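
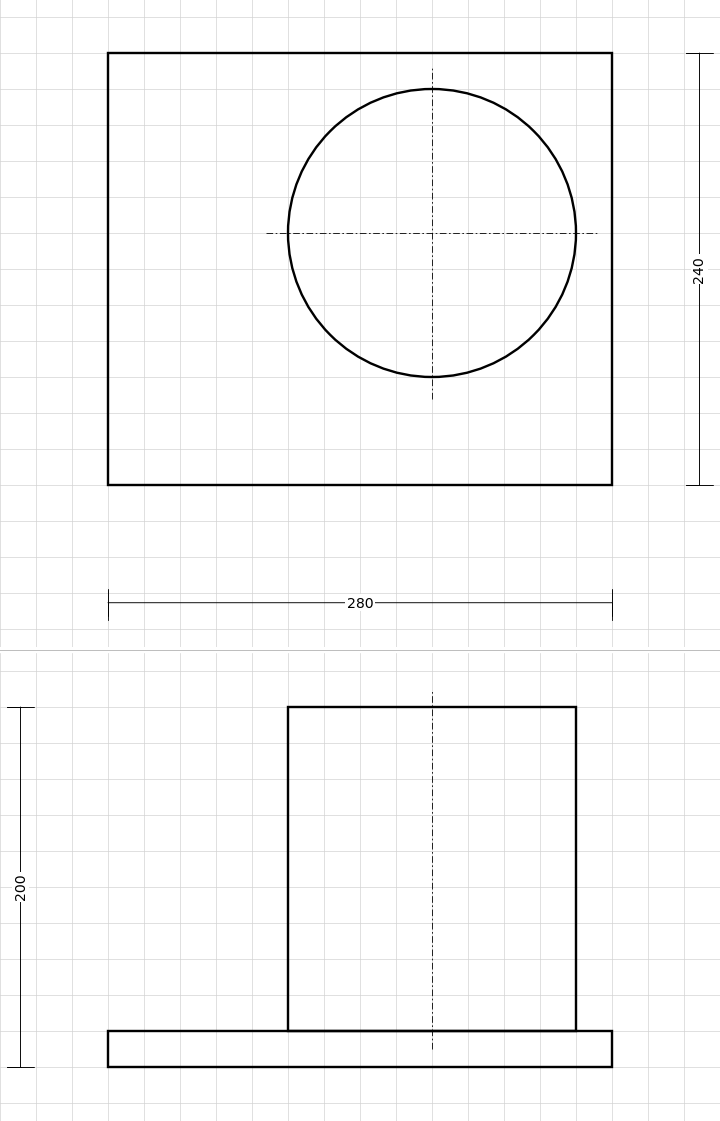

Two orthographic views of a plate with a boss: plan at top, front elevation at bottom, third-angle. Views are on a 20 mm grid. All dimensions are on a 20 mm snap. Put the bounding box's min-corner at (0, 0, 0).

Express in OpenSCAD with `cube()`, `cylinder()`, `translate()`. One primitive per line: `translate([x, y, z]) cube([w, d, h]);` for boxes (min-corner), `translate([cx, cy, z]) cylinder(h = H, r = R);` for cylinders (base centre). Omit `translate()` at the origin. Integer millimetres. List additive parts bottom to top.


cube([280, 240, 20]);
translate([180, 140, 20]) cylinder(h = 180, r = 80);


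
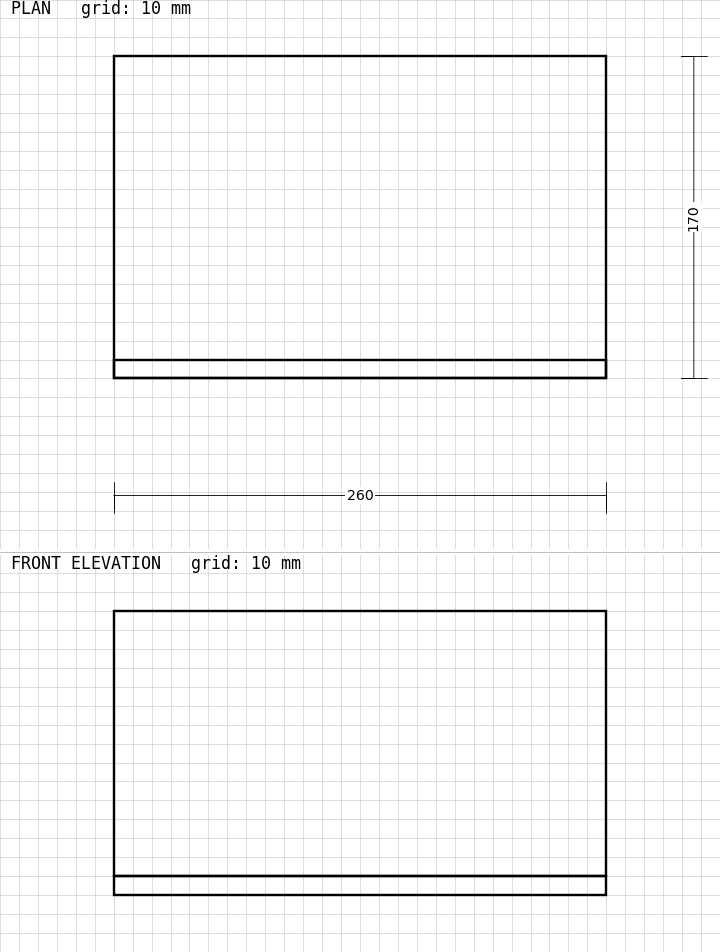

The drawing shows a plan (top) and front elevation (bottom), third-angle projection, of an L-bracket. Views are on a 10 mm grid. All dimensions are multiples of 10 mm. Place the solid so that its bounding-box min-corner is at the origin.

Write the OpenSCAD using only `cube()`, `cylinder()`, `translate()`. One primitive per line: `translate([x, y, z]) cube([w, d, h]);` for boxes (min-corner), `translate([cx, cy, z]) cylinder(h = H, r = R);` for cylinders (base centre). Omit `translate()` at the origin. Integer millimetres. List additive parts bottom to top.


cube([260, 170, 10]);
translate([0, 0, 10]) cube([260, 10, 140]);


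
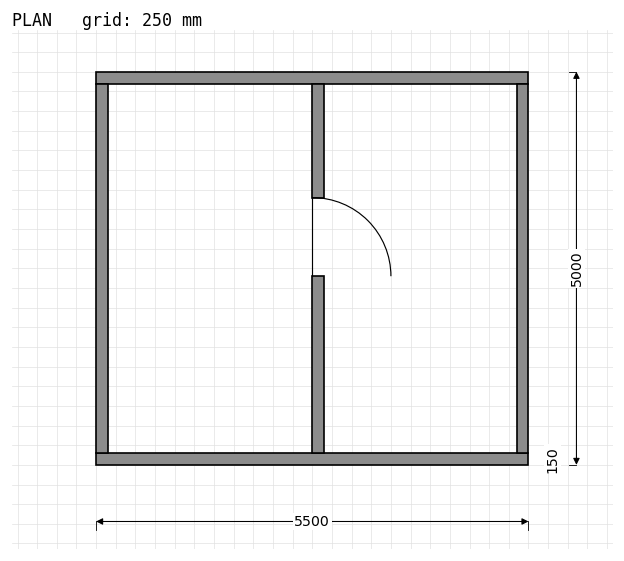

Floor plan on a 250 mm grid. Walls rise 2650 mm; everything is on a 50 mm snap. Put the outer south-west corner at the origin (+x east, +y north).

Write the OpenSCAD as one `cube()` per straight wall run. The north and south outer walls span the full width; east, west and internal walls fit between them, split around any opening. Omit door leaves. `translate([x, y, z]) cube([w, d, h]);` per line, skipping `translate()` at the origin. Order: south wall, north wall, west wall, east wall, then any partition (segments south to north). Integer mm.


cube([5500, 150, 2650]);
translate([0, 4850, 0]) cube([5500, 150, 2650]);
translate([0, 150, 0]) cube([150, 4700, 2650]);
translate([5350, 150, 0]) cube([150, 4700, 2650]);
translate([2750, 150, 0]) cube([150, 2250, 2650]);
translate([2750, 3400, 0]) cube([150, 1450, 2650]);


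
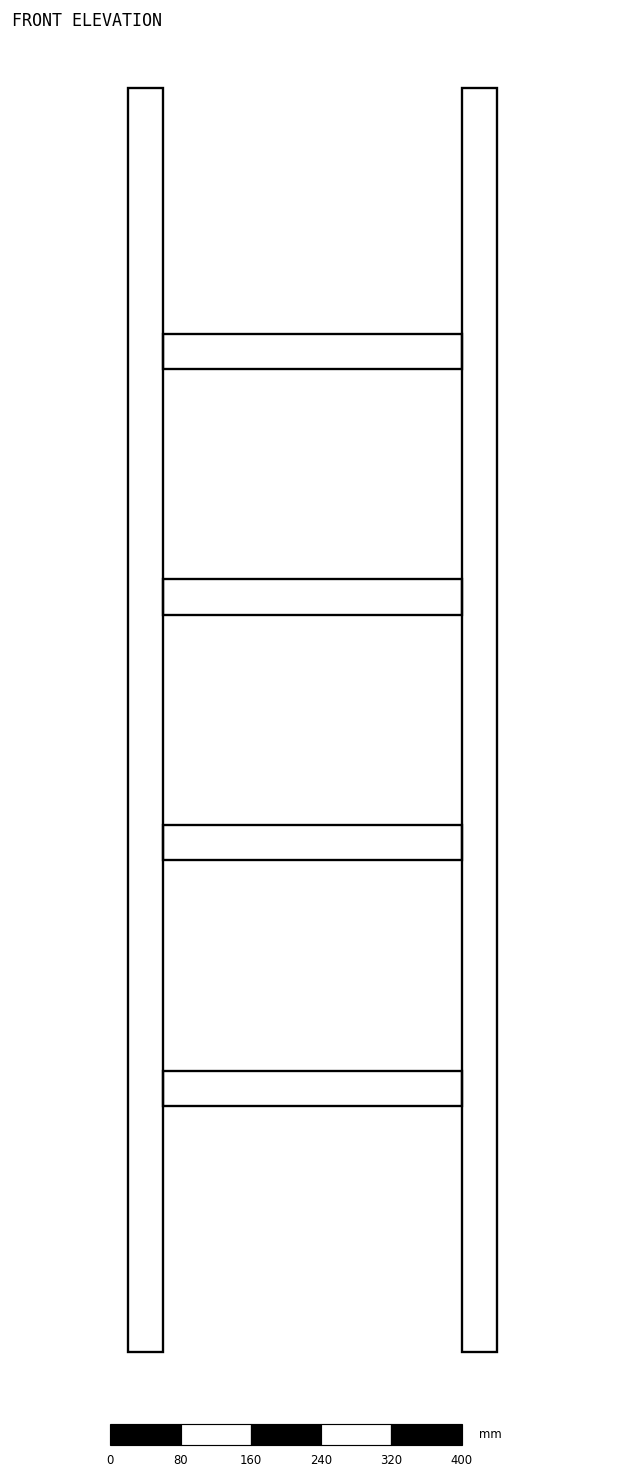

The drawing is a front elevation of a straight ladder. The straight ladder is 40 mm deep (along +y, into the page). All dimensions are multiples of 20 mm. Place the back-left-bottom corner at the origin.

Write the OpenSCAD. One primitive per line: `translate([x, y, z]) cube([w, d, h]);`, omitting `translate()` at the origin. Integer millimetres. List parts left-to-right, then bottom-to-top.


cube([40, 40, 1440]);
translate([40, 0, 280]) cube([340, 40, 40]);
translate([40, 0, 560]) cube([340, 40, 40]);
translate([40, 0, 840]) cube([340, 40, 40]);
translate([40, 0, 1120]) cube([340, 40, 40]);
translate([380, 0, 0]) cube([40, 40, 1440]);


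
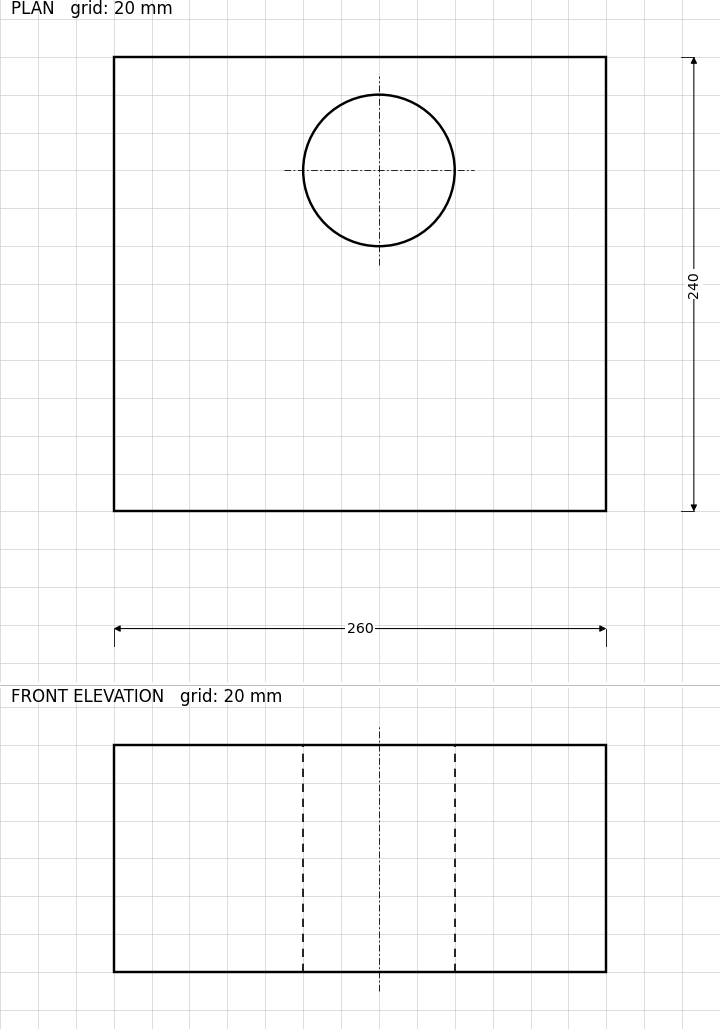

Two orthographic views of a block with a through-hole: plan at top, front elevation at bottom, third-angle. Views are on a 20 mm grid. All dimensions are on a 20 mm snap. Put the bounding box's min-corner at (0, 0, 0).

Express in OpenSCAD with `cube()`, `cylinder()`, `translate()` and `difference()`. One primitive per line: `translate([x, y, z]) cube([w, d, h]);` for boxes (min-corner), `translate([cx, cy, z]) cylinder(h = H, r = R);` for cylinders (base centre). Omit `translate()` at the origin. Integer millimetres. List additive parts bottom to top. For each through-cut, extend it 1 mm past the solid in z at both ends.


difference() {
  cube([260, 240, 120]);
  translate([140, 180, -1]) cylinder(h = 122, r = 40);
}


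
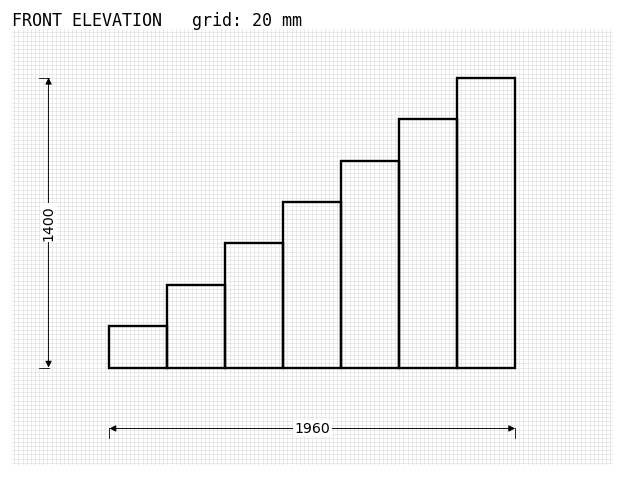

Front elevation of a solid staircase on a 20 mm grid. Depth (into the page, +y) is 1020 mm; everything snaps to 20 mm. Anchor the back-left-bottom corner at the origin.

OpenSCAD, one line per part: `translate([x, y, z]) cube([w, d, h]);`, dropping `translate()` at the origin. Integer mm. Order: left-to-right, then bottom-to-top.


cube([280, 1020, 200]);
translate([280, 0, 0]) cube([280, 1020, 400]);
translate([560, 0, 0]) cube([280, 1020, 600]);
translate([840, 0, 0]) cube([280, 1020, 800]);
translate([1120, 0, 0]) cube([280, 1020, 1000]);
translate([1400, 0, 0]) cube([280, 1020, 1200]);
translate([1680, 0, 0]) cube([280, 1020, 1400]);


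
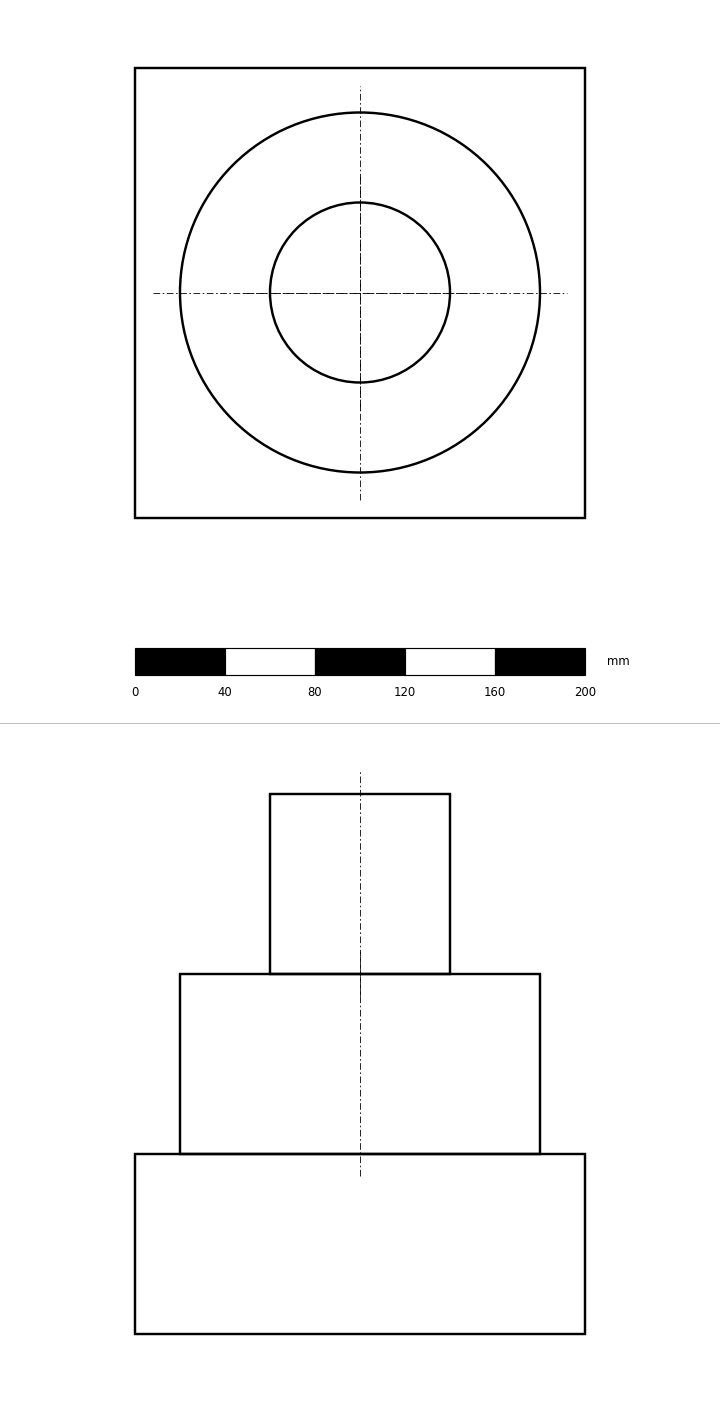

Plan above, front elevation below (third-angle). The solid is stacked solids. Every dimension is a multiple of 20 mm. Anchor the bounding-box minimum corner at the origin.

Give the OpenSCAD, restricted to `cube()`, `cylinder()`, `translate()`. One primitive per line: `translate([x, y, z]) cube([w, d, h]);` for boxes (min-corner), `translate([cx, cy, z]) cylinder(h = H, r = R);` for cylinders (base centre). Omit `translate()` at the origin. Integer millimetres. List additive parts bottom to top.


cube([200, 200, 80]);
translate([100, 100, 80]) cylinder(h = 80, r = 80);
translate([100, 100, 160]) cylinder(h = 80, r = 40);


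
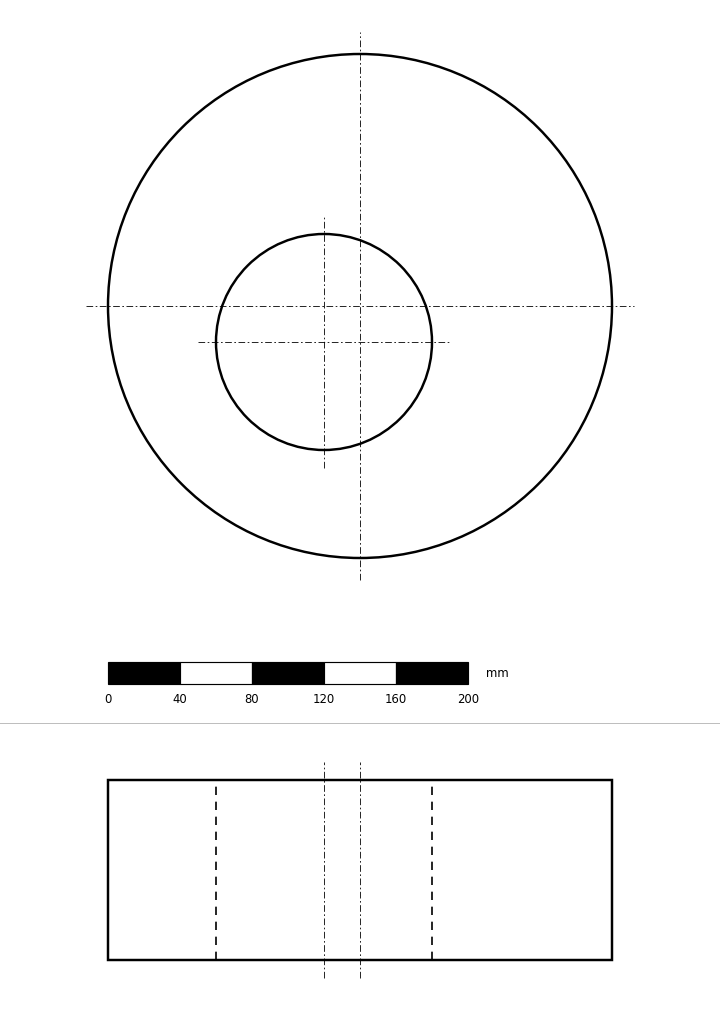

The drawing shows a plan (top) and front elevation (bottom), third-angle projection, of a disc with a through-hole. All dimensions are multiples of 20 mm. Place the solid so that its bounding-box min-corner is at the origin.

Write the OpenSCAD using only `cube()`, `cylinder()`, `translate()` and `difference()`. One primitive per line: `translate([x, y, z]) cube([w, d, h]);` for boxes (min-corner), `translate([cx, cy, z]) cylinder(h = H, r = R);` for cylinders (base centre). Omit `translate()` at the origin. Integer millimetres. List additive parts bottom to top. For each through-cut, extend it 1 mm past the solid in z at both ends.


difference() {
  translate([140, 140, 0]) cylinder(h = 100, r = 140);
  translate([120, 120, -1]) cylinder(h = 102, r = 60);
}


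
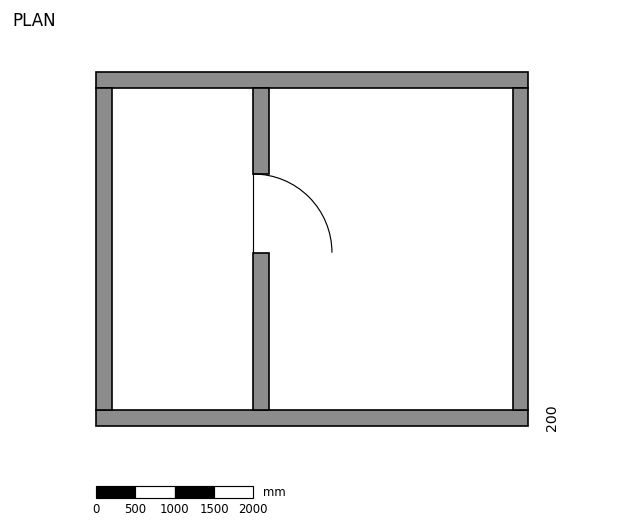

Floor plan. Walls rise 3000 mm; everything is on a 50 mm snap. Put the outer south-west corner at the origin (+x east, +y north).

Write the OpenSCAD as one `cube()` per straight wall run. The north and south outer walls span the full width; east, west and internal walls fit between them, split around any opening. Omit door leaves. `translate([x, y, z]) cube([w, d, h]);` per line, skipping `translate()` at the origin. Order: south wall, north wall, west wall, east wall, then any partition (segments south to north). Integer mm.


cube([5500, 200, 3000]);
translate([0, 4300, 0]) cube([5500, 200, 3000]);
translate([0, 200, 0]) cube([200, 4100, 3000]);
translate([5300, 200, 0]) cube([200, 4100, 3000]);
translate([2000, 200, 0]) cube([200, 2000, 3000]);
translate([2000, 3200, 0]) cube([200, 1100, 3000]);


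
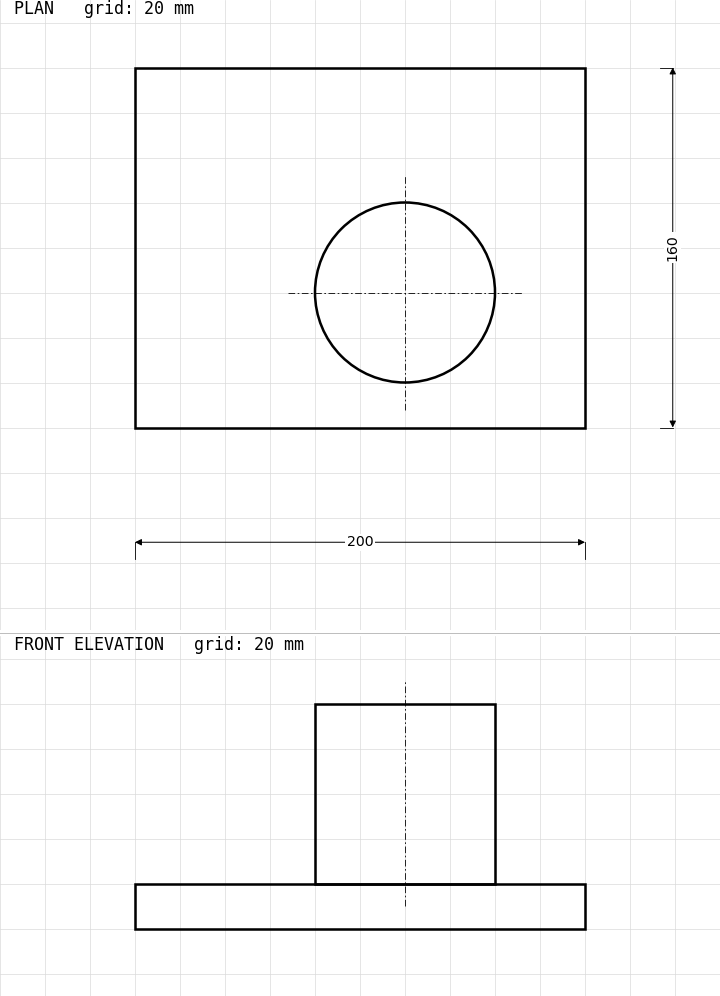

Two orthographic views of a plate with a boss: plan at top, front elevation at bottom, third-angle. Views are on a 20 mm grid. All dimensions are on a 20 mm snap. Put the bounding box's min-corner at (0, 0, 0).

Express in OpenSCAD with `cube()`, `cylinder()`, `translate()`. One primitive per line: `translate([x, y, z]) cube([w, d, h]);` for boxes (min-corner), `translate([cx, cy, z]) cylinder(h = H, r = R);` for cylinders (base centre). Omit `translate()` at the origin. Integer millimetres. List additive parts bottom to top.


cube([200, 160, 20]);
translate([120, 60, 20]) cylinder(h = 80, r = 40);


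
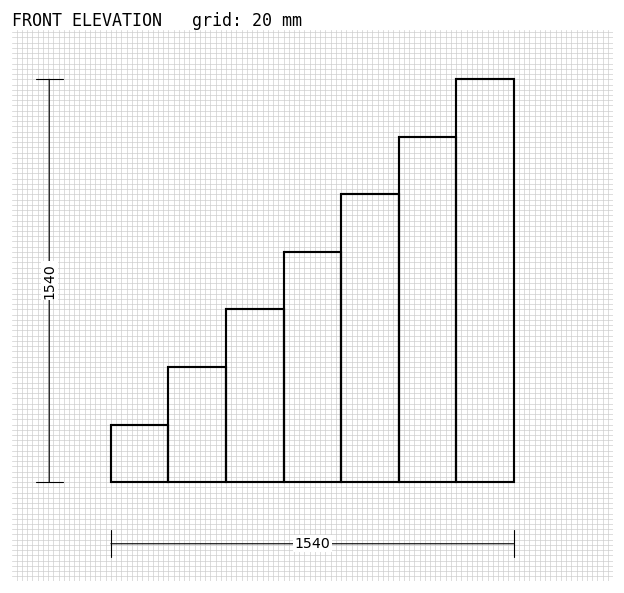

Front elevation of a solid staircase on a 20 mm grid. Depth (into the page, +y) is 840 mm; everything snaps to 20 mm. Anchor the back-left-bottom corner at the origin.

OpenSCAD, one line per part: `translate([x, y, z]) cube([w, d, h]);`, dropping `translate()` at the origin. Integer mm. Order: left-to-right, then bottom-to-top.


cube([220, 840, 220]);
translate([220, 0, 0]) cube([220, 840, 440]);
translate([440, 0, 0]) cube([220, 840, 660]);
translate([660, 0, 0]) cube([220, 840, 880]);
translate([880, 0, 0]) cube([220, 840, 1100]);
translate([1100, 0, 0]) cube([220, 840, 1320]);
translate([1320, 0, 0]) cube([220, 840, 1540]);


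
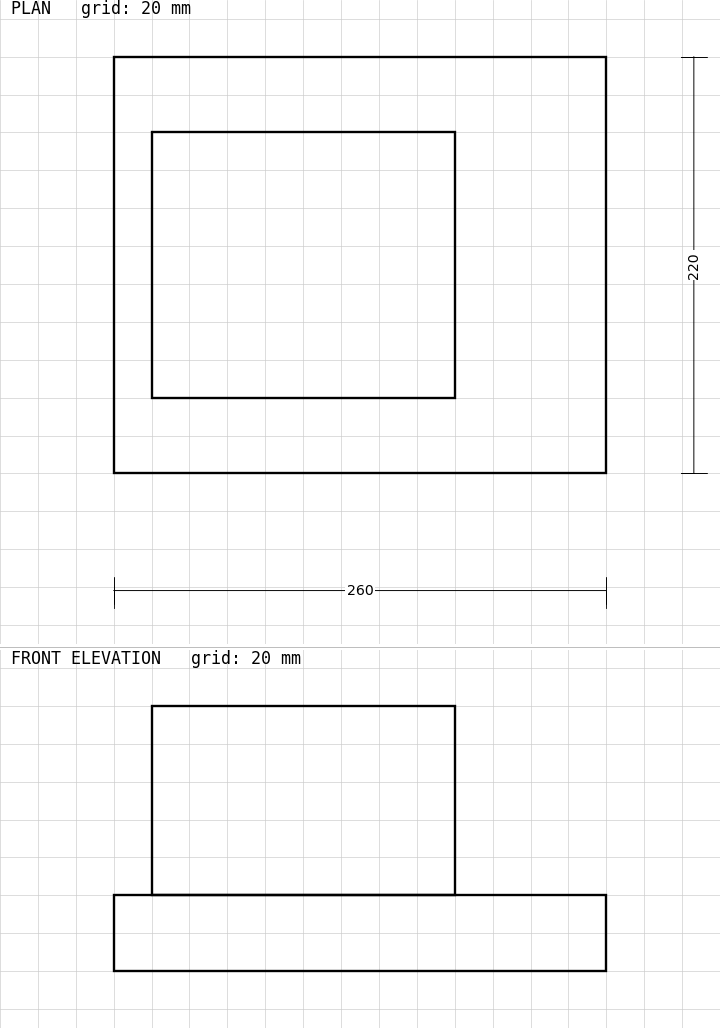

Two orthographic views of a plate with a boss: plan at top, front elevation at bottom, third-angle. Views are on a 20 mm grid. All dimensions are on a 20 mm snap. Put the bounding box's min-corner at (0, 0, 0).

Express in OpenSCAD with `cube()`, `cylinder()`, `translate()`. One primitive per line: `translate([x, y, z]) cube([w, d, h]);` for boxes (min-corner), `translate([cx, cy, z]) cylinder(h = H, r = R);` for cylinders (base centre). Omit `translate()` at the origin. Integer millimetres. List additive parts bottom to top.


cube([260, 220, 40]);
translate([20, 40, 40]) cube([160, 140, 100]);


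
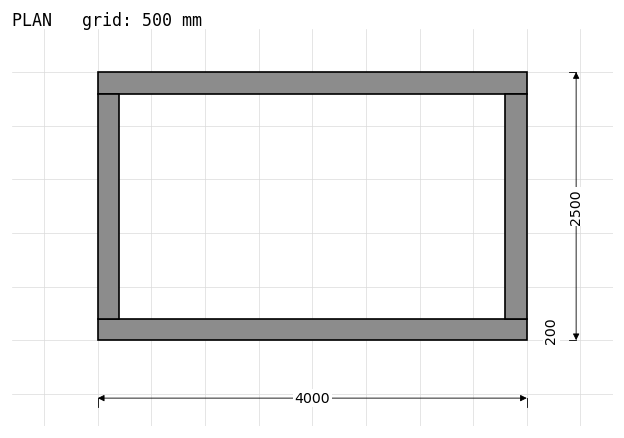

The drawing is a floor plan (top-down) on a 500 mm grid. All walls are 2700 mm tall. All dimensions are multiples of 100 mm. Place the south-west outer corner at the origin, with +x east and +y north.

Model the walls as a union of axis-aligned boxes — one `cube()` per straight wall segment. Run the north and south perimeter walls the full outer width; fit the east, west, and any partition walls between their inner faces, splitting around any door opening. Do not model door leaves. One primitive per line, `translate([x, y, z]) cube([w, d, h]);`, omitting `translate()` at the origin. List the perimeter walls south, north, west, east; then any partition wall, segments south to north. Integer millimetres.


cube([4000, 200, 2700]);
translate([0, 2300, 0]) cube([4000, 200, 2700]);
translate([0, 200, 0]) cube([200, 2100, 2700]);
translate([3800, 200, 0]) cube([200, 2100, 2700]);


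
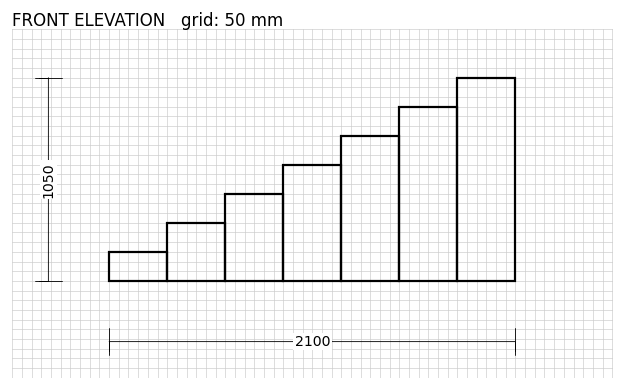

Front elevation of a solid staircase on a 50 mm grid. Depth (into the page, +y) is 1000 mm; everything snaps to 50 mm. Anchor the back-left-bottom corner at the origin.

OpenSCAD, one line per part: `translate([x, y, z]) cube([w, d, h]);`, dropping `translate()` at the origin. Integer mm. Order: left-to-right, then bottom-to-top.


cube([300, 1000, 150]);
translate([300, 0, 0]) cube([300, 1000, 300]);
translate([600, 0, 0]) cube([300, 1000, 450]);
translate([900, 0, 0]) cube([300, 1000, 600]);
translate([1200, 0, 0]) cube([300, 1000, 750]);
translate([1500, 0, 0]) cube([300, 1000, 900]);
translate([1800, 0, 0]) cube([300, 1000, 1050]);


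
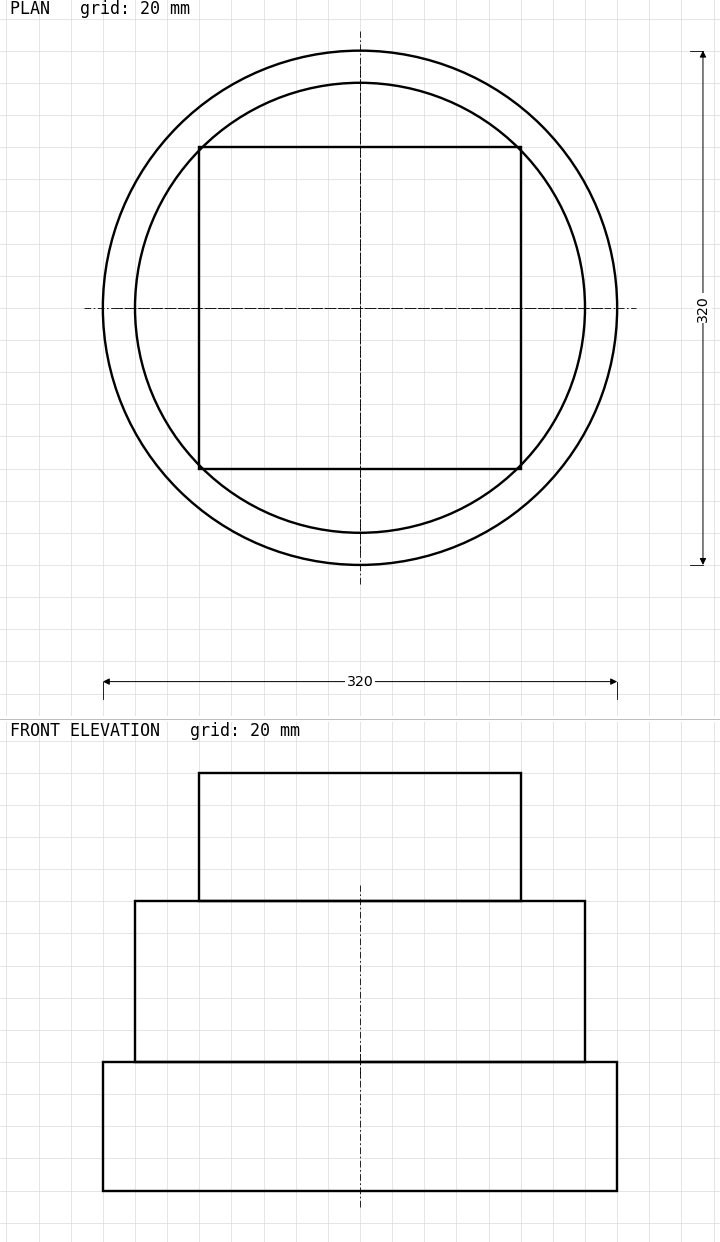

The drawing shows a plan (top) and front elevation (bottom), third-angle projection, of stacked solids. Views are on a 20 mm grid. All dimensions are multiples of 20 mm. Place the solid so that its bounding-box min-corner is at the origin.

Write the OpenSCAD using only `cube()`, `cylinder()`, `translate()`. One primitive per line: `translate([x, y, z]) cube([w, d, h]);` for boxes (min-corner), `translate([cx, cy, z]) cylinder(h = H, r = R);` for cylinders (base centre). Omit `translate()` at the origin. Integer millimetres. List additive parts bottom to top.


translate([160, 160, 0]) cylinder(h = 80, r = 160);
translate([160, 160, 80]) cylinder(h = 100, r = 140);
translate([60, 60, 180]) cube([200, 200, 80]);


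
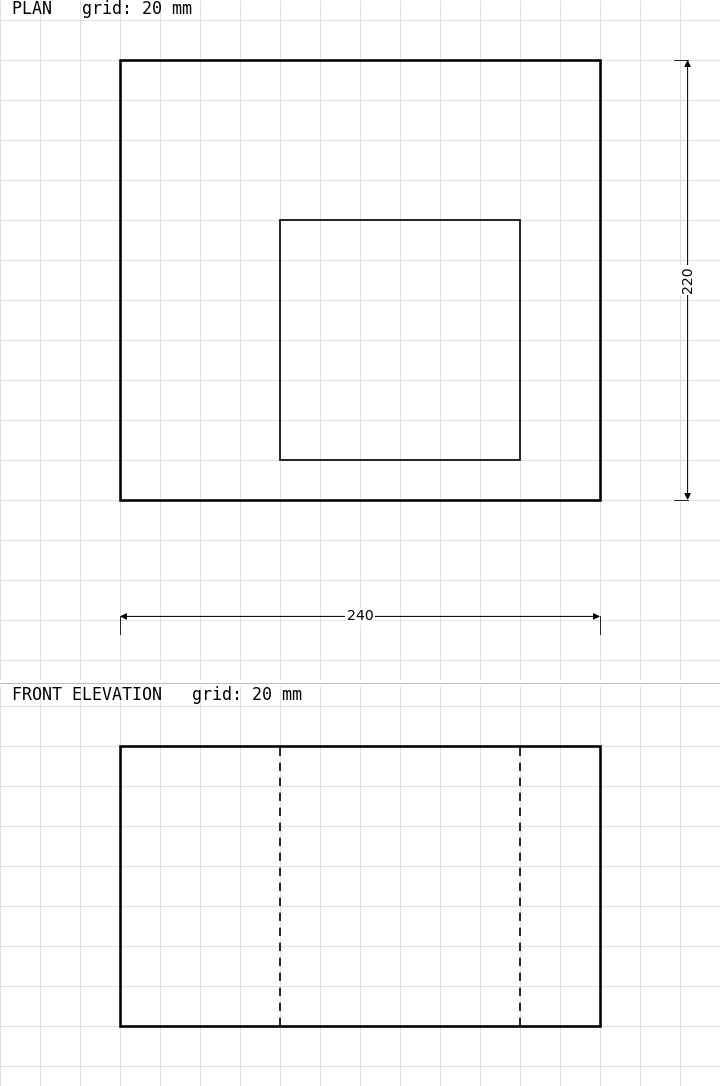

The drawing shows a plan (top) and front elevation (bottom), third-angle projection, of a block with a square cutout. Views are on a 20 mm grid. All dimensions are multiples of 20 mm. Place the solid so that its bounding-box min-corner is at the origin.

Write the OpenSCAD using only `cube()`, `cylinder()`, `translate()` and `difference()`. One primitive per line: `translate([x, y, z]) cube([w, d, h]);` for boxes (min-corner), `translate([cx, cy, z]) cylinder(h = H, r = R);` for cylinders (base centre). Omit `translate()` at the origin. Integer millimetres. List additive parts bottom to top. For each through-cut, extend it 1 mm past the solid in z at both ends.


difference() {
  cube([240, 220, 140]);
  translate([80, 20, -1]) cube([120, 120, 142]);
}


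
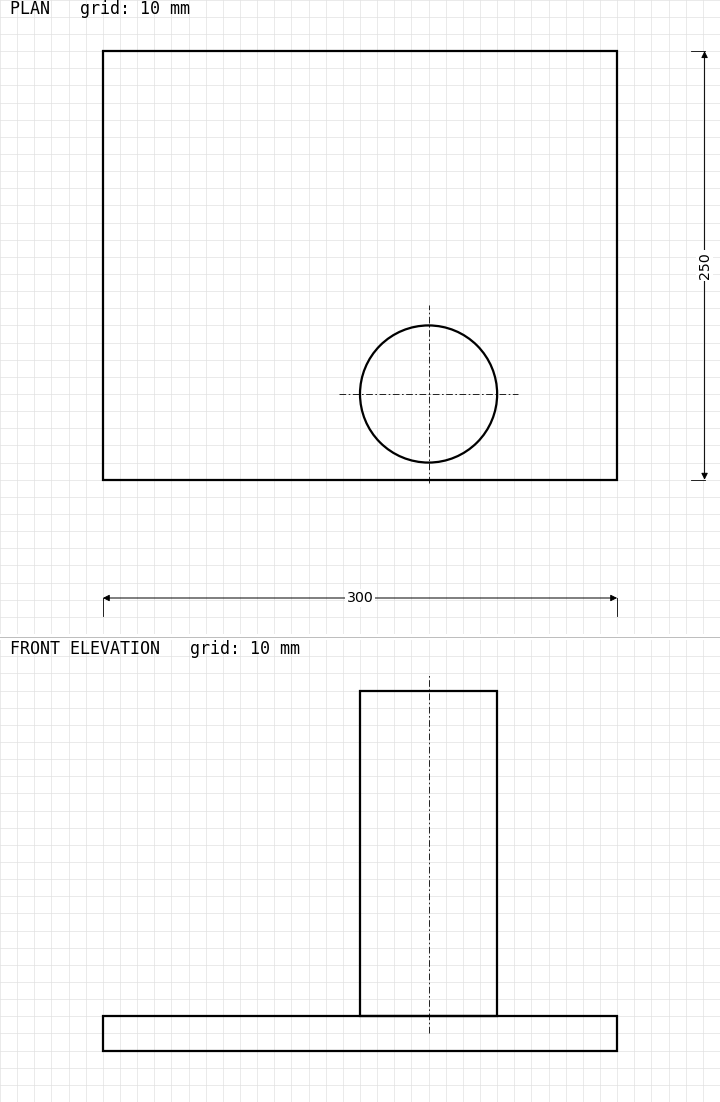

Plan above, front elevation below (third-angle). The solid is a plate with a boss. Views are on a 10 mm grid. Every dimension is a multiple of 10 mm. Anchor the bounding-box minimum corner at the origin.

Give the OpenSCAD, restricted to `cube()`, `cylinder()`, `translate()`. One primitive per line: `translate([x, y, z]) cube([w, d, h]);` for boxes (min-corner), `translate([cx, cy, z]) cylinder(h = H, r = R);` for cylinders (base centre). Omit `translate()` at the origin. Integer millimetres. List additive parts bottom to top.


cube([300, 250, 20]);
translate([190, 50, 20]) cylinder(h = 190, r = 40);


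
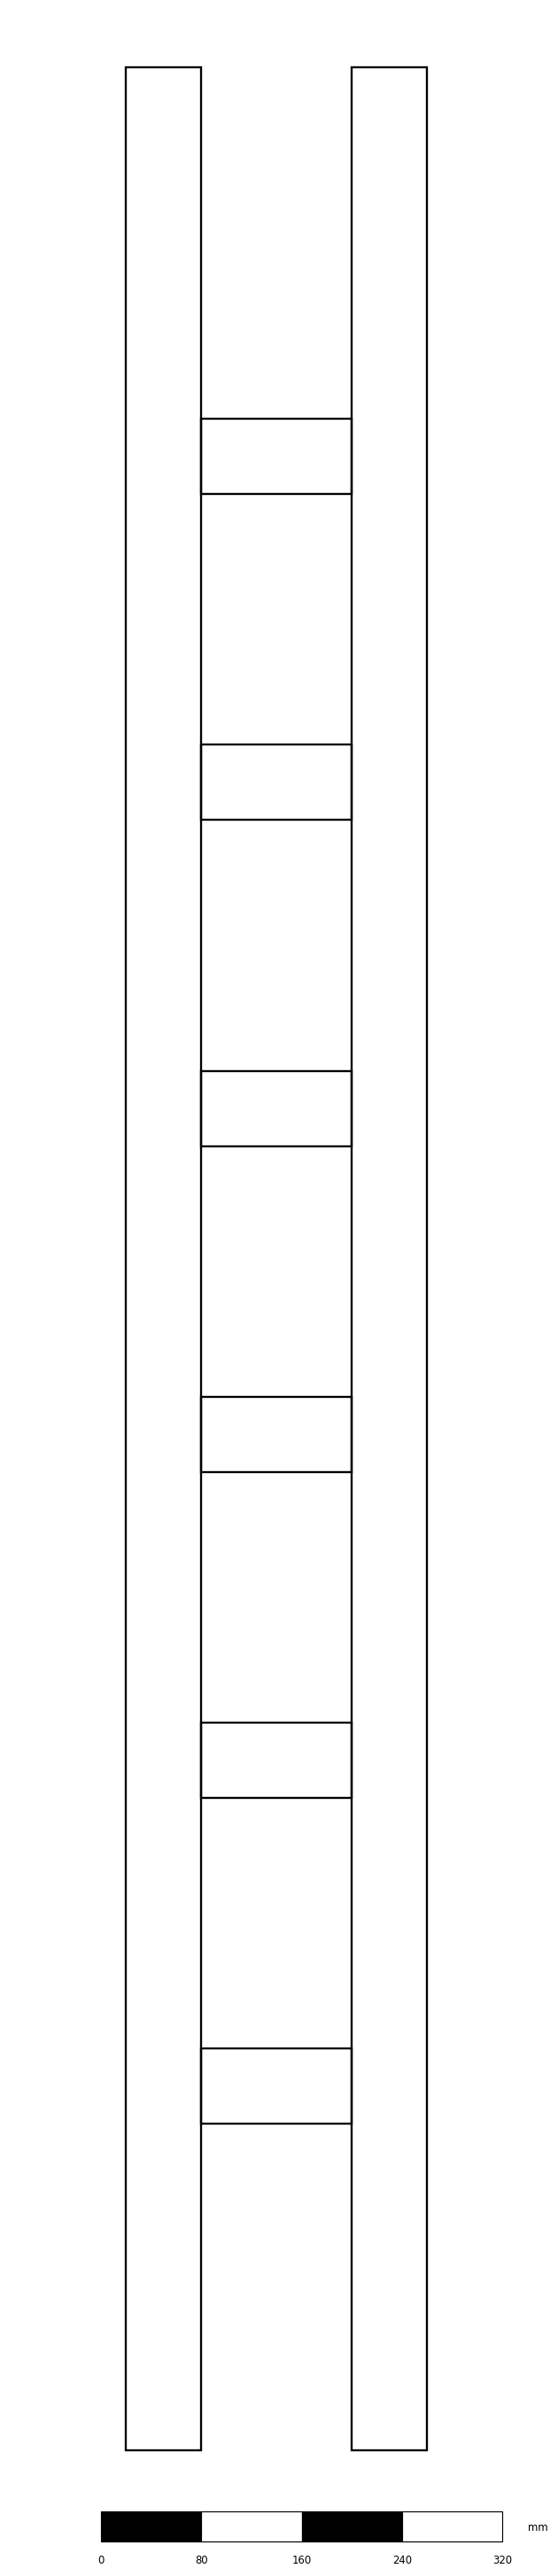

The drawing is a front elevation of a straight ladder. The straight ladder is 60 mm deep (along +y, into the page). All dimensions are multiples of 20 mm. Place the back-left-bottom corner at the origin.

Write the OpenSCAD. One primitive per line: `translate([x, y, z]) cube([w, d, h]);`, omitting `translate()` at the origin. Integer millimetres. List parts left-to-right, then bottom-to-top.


cube([60, 60, 1900]);
translate([60, 0, 260]) cube([120, 60, 60]);
translate([60, 0, 520]) cube([120, 60, 60]);
translate([60, 0, 780]) cube([120, 60, 60]);
translate([60, 0, 1040]) cube([120, 60, 60]);
translate([60, 0, 1300]) cube([120, 60, 60]);
translate([60, 0, 1560]) cube([120, 60, 60]);
translate([180, 0, 0]) cube([60, 60, 1900]);


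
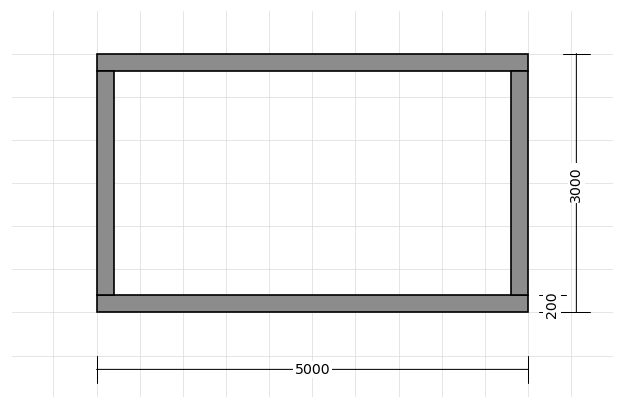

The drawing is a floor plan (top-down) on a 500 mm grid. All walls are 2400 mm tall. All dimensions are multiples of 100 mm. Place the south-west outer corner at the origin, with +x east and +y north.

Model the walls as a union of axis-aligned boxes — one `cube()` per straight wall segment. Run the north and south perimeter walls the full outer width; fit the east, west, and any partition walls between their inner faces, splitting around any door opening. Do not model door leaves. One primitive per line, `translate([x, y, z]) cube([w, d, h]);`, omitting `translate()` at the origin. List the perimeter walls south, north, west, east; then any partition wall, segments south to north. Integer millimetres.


cube([5000, 200, 2400]);
translate([0, 2800, 0]) cube([5000, 200, 2400]);
translate([0, 200, 0]) cube([200, 2600, 2400]);
translate([4800, 200, 0]) cube([200, 2600, 2400]);


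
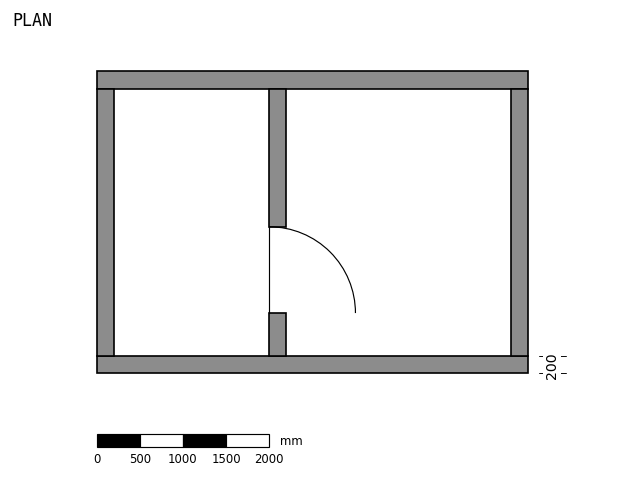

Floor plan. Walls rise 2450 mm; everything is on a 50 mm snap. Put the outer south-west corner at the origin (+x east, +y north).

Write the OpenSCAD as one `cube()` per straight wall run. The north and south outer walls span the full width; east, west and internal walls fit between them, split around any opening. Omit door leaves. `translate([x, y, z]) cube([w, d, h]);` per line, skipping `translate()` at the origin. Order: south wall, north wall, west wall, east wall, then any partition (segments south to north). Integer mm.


cube([5000, 200, 2450]);
translate([0, 3300, 0]) cube([5000, 200, 2450]);
translate([0, 200, 0]) cube([200, 3100, 2450]);
translate([4800, 200, 0]) cube([200, 3100, 2450]);
translate([2000, 200, 0]) cube([200, 500, 2450]);
translate([2000, 1700, 0]) cube([200, 1600, 2450]);


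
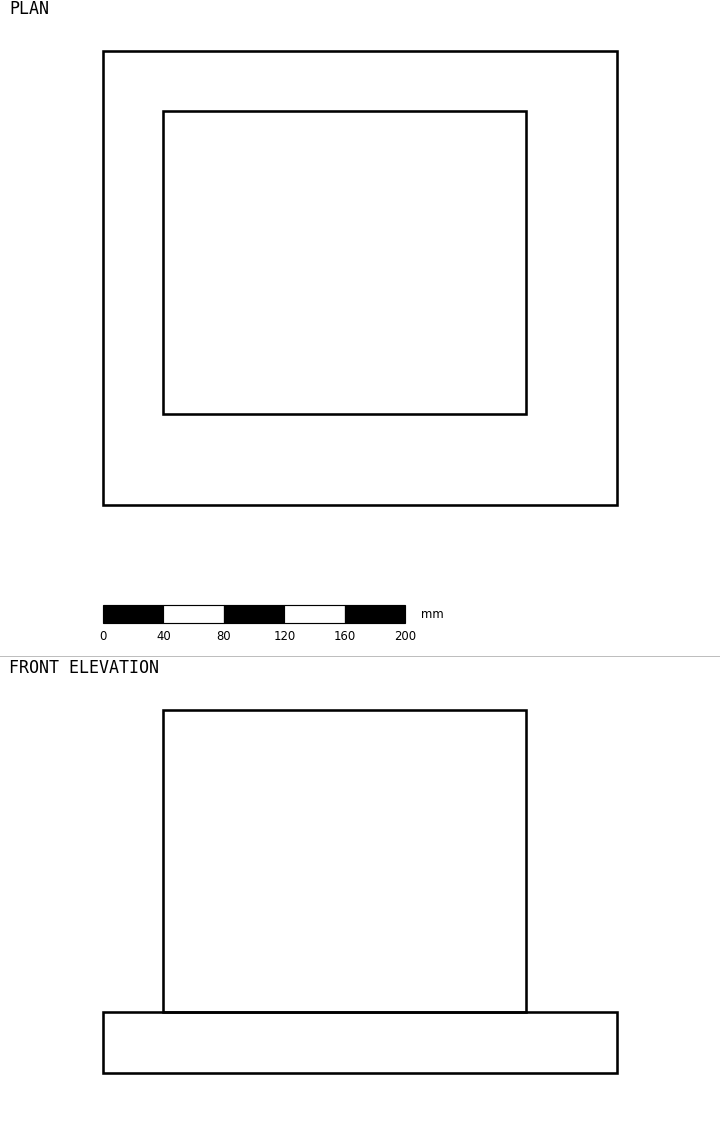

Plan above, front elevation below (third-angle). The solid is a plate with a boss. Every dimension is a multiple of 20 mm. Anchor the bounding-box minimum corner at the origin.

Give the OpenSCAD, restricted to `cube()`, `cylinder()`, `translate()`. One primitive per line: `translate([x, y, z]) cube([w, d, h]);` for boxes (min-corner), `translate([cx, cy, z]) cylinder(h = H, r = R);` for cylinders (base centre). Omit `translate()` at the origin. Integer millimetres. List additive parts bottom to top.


cube([340, 300, 40]);
translate([40, 60, 40]) cube([240, 200, 200]);


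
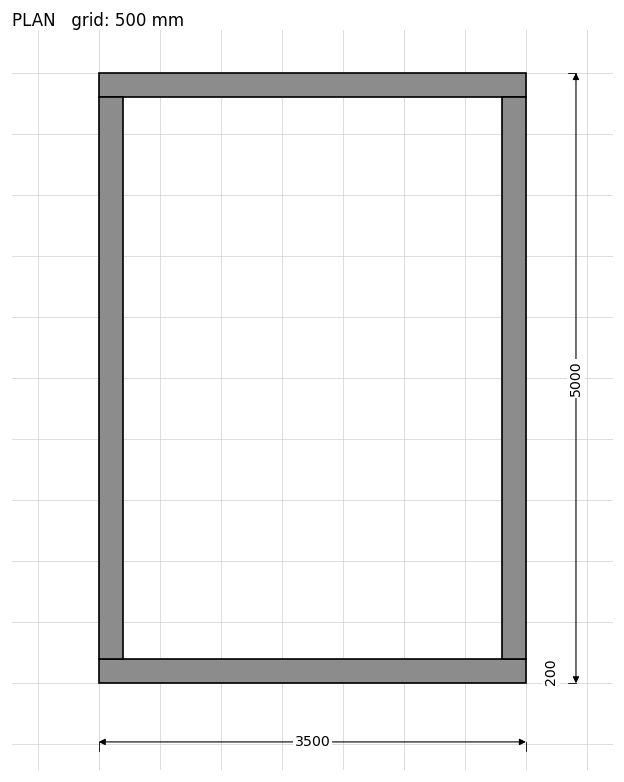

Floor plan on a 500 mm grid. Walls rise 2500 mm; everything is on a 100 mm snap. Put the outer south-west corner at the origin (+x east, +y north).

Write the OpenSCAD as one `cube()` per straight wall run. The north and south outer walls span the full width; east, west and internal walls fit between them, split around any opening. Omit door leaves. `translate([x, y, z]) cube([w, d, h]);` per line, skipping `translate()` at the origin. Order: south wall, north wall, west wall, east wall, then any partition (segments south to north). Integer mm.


cube([3500, 200, 2500]);
translate([0, 4800, 0]) cube([3500, 200, 2500]);
translate([0, 200, 0]) cube([200, 4600, 2500]);
translate([3300, 200, 0]) cube([200, 4600, 2500]);


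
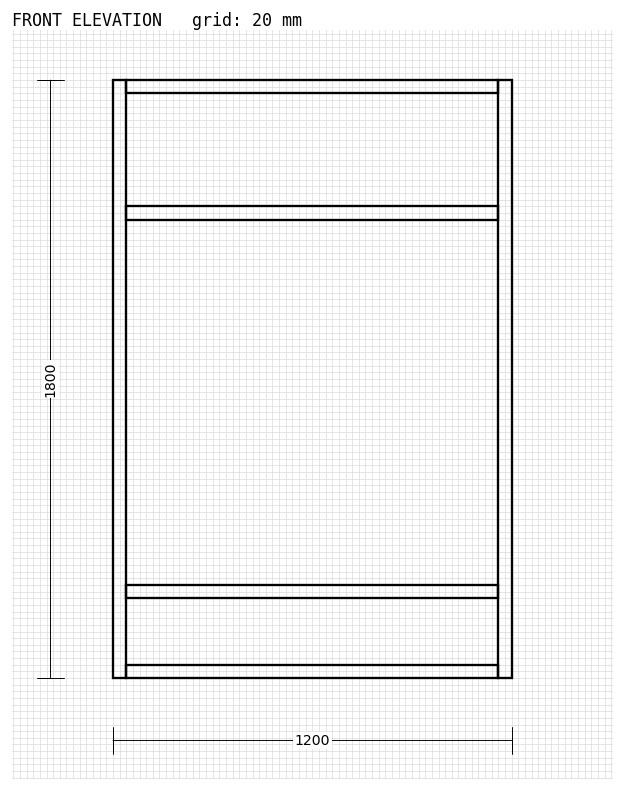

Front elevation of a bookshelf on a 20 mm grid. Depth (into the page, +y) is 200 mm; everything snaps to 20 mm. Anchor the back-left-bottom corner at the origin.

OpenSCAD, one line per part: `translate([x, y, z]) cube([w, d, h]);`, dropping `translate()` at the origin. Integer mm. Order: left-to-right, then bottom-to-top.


cube([40, 200, 1800]);
translate([40, 0, 0]) cube([1120, 200, 40]);
translate([40, 0, 240]) cube([1120, 200, 40]);
translate([40, 0, 1380]) cube([1120, 200, 40]);
translate([40, 0, 1760]) cube([1120, 200, 40]);
translate([1160, 0, 0]) cube([40, 200, 1800]);


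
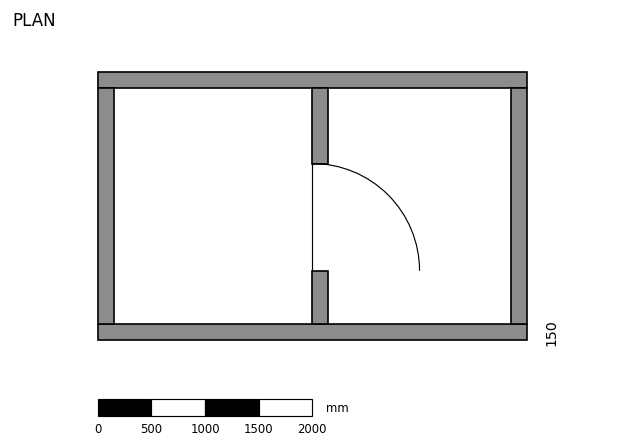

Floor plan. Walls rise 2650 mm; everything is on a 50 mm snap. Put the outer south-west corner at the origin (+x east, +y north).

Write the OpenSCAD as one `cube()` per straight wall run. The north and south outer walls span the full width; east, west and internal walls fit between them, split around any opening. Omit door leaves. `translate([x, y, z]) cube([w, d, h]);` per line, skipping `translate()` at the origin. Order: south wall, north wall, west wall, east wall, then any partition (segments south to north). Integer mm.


cube([4000, 150, 2650]);
translate([0, 2350, 0]) cube([4000, 150, 2650]);
translate([0, 150, 0]) cube([150, 2200, 2650]);
translate([3850, 150, 0]) cube([150, 2200, 2650]);
translate([2000, 150, 0]) cube([150, 500, 2650]);
translate([2000, 1650, 0]) cube([150, 700, 2650]);


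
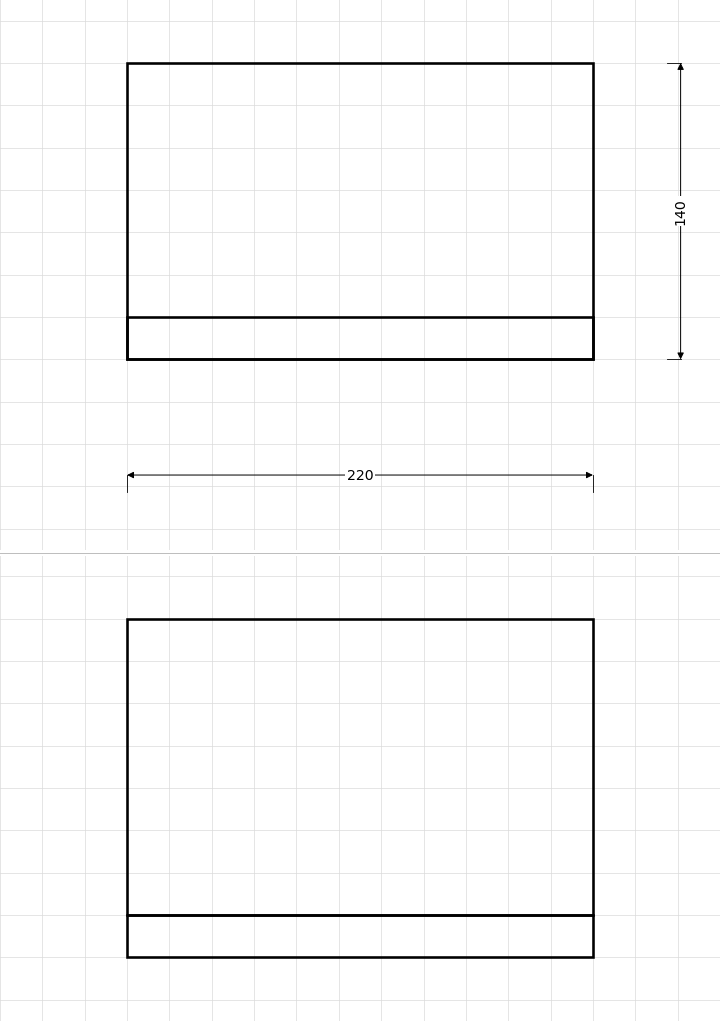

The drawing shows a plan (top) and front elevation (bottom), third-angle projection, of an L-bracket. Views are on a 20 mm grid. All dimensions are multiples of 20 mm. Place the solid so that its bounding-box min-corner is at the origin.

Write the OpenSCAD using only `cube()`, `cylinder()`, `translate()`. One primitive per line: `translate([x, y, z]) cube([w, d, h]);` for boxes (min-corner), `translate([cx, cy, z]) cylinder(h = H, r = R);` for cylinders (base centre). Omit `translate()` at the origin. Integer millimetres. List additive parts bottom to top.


cube([220, 140, 20]);
translate([0, 0, 20]) cube([220, 20, 140]);


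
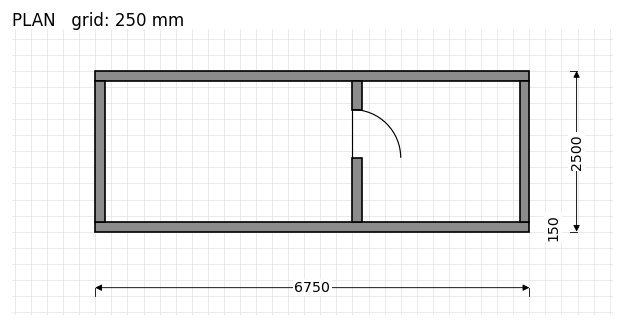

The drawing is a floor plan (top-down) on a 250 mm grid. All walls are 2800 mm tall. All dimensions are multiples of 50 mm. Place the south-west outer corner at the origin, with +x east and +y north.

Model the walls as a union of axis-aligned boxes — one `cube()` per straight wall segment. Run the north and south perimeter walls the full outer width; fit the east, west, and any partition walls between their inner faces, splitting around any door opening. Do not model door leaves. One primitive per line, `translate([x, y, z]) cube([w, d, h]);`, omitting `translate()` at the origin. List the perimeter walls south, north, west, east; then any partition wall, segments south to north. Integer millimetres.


cube([6750, 150, 2800]);
translate([0, 2350, 0]) cube([6750, 150, 2800]);
translate([0, 150, 0]) cube([150, 2200, 2800]);
translate([6600, 150, 0]) cube([150, 2200, 2800]);
translate([4000, 150, 0]) cube([150, 1000, 2800]);
translate([4000, 1900, 0]) cube([150, 450, 2800]);


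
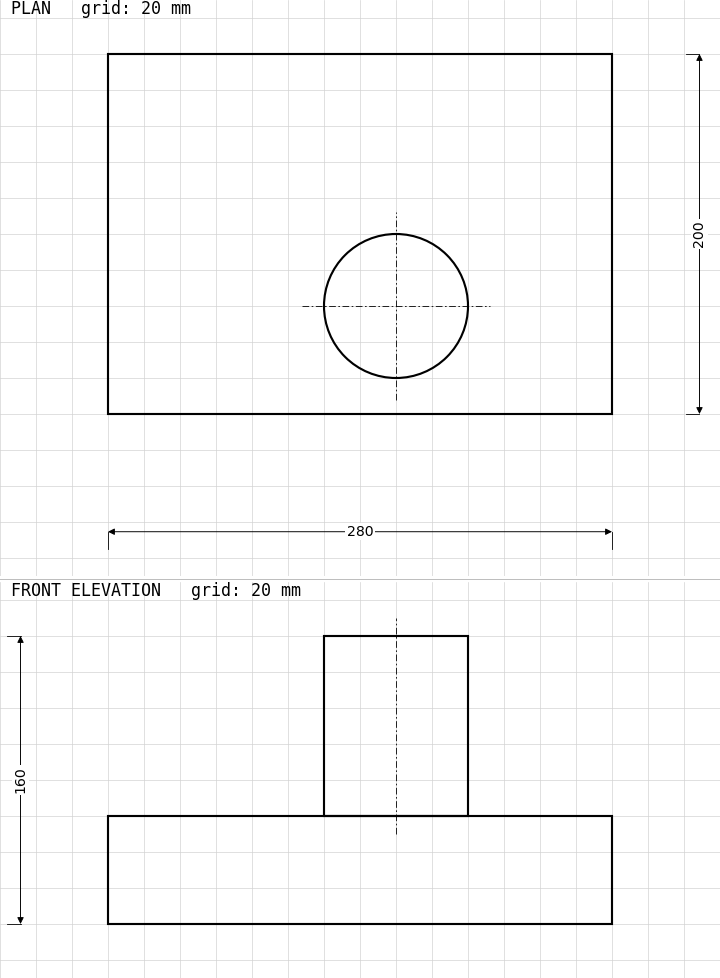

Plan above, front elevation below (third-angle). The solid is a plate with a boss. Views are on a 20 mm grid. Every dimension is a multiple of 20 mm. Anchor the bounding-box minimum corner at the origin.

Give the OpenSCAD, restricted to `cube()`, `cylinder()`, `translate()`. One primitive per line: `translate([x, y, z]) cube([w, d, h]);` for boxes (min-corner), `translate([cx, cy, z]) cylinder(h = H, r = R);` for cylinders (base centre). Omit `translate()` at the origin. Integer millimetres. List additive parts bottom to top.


cube([280, 200, 60]);
translate([160, 60, 60]) cylinder(h = 100, r = 40);


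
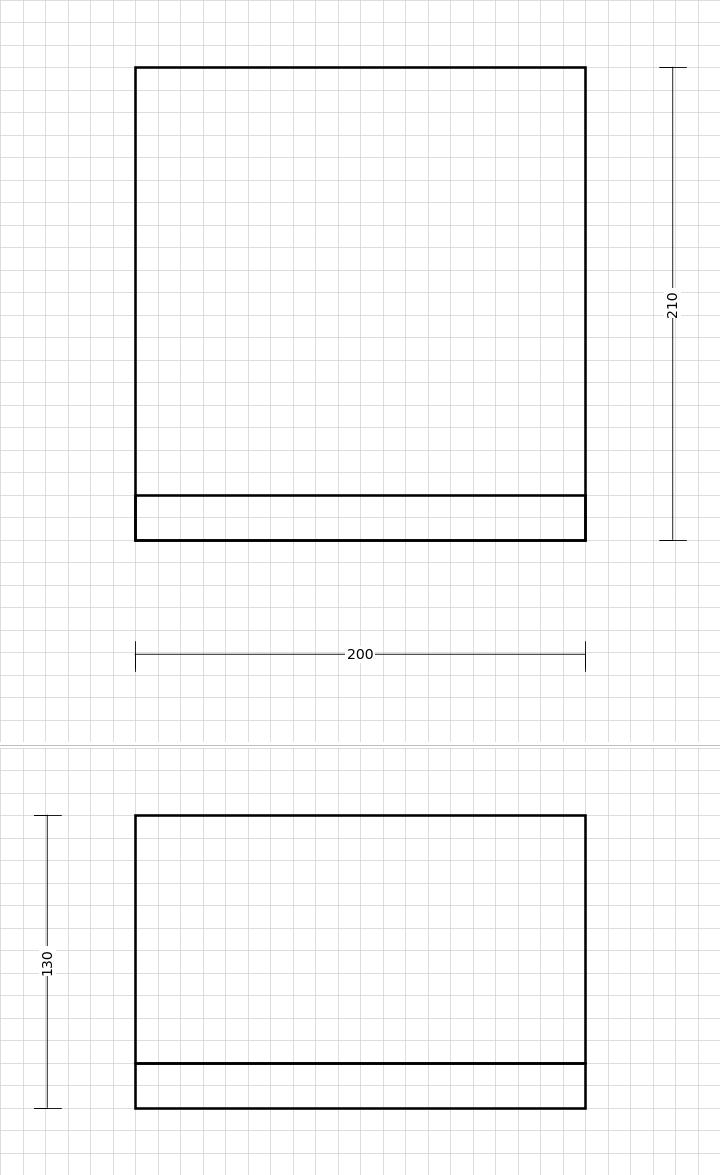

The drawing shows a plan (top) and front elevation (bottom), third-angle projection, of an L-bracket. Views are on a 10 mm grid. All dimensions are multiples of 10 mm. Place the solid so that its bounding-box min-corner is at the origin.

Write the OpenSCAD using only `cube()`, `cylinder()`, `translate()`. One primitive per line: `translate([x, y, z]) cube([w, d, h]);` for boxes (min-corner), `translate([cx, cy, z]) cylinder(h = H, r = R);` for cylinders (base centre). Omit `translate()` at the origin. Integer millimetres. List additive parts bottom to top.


cube([200, 210, 20]);
translate([0, 0, 20]) cube([200, 20, 110]);


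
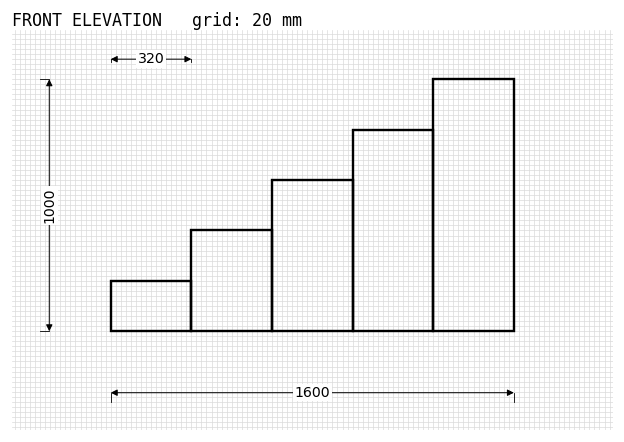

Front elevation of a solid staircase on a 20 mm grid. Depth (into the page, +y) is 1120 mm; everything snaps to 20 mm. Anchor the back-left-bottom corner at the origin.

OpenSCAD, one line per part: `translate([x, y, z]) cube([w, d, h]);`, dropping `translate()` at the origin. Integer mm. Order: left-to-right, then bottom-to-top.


cube([320, 1120, 200]);
translate([320, 0, 0]) cube([320, 1120, 400]);
translate([640, 0, 0]) cube([320, 1120, 600]);
translate([960, 0, 0]) cube([320, 1120, 800]);
translate([1280, 0, 0]) cube([320, 1120, 1000]);


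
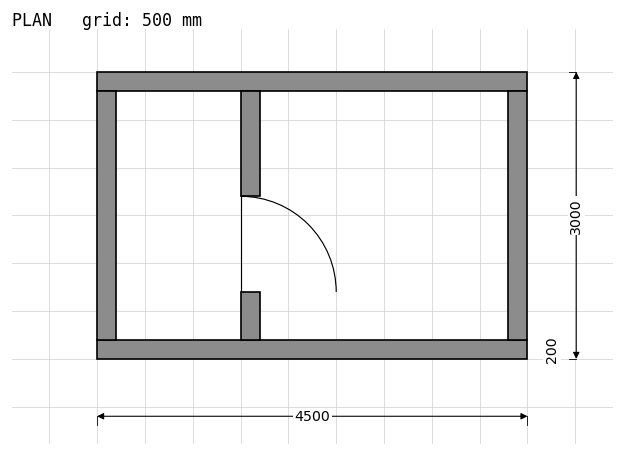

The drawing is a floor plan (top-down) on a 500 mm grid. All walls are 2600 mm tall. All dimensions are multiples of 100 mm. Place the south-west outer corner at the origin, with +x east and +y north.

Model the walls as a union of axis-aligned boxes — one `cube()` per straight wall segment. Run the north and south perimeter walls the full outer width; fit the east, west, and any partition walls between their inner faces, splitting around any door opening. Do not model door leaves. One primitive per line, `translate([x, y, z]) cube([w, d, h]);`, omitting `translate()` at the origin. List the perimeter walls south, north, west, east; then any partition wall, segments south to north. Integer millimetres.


cube([4500, 200, 2600]);
translate([0, 2800, 0]) cube([4500, 200, 2600]);
translate([0, 200, 0]) cube([200, 2600, 2600]);
translate([4300, 200, 0]) cube([200, 2600, 2600]);
translate([1500, 200, 0]) cube([200, 500, 2600]);
translate([1500, 1700, 0]) cube([200, 1100, 2600]);


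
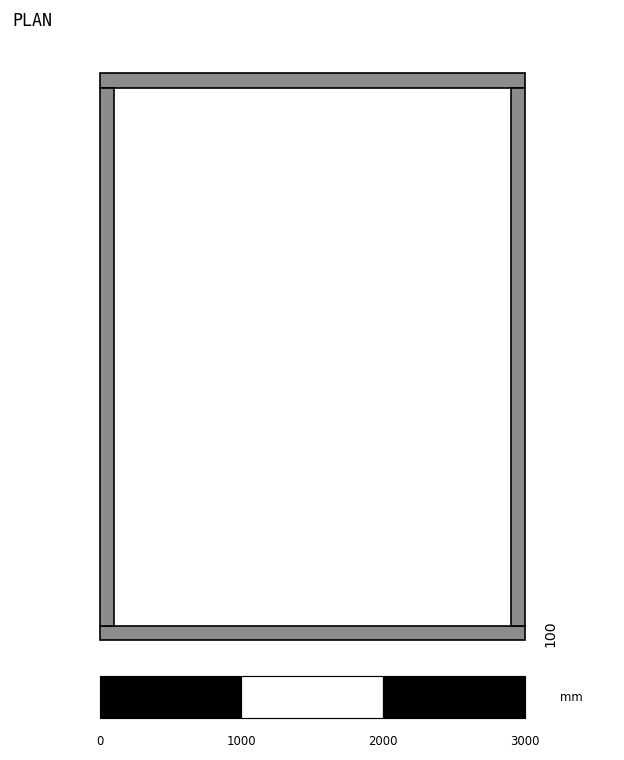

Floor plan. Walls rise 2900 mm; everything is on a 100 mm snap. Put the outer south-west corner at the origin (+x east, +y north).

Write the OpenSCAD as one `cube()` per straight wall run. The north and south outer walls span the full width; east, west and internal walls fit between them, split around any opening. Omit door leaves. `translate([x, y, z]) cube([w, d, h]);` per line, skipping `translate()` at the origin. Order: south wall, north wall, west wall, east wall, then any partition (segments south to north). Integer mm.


cube([3000, 100, 2900]);
translate([0, 3900, 0]) cube([3000, 100, 2900]);
translate([0, 100, 0]) cube([100, 3800, 2900]);
translate([2900, 100, 0]) cube([100, 3800, 2900]);


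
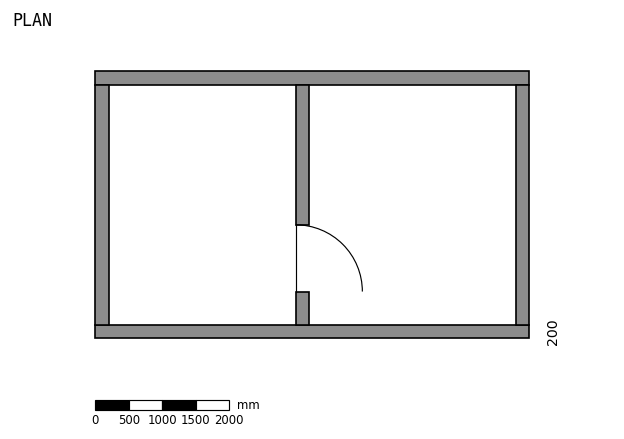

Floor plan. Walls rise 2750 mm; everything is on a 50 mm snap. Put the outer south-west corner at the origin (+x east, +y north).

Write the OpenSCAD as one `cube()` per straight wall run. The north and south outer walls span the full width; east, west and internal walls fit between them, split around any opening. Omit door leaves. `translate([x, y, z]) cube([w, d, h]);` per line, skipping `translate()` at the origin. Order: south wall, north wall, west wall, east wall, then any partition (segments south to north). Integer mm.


cube([6500, 200, 2750]);
translate([0, 3800, 0]) cube([6500, 200, 2750]);
translate([0, 200, 0]) cube([200, 3600, 2750]);
translate([6300, 200, 0]) cube([200, 3600, 2750]);
translate([3000, 200, 0]) cube([200, 500, 2750]);
translate([3000, 1700, 0]) cube([200, 2100, 2750]);


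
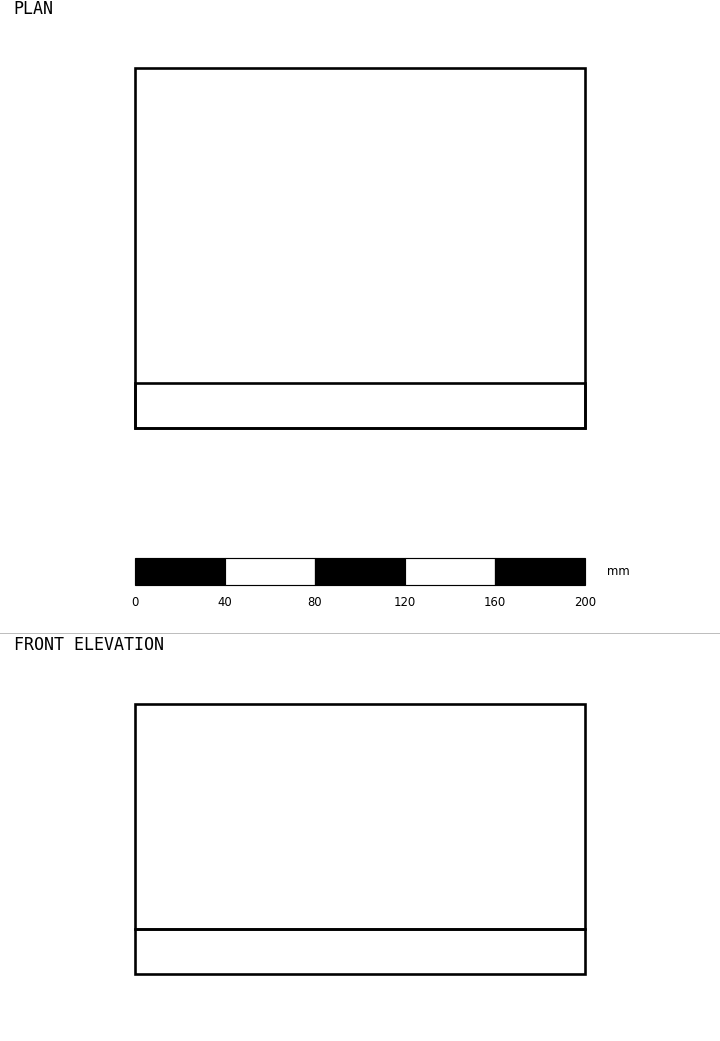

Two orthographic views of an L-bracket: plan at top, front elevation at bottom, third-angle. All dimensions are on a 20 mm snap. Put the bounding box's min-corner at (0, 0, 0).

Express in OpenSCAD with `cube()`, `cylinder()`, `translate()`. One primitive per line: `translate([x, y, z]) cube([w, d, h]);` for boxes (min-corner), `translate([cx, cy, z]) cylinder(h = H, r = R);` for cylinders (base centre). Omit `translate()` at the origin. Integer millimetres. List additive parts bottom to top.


cube([200, 160, 20]);
translate([0, 0, 20]) cube([200, 20, 100]);


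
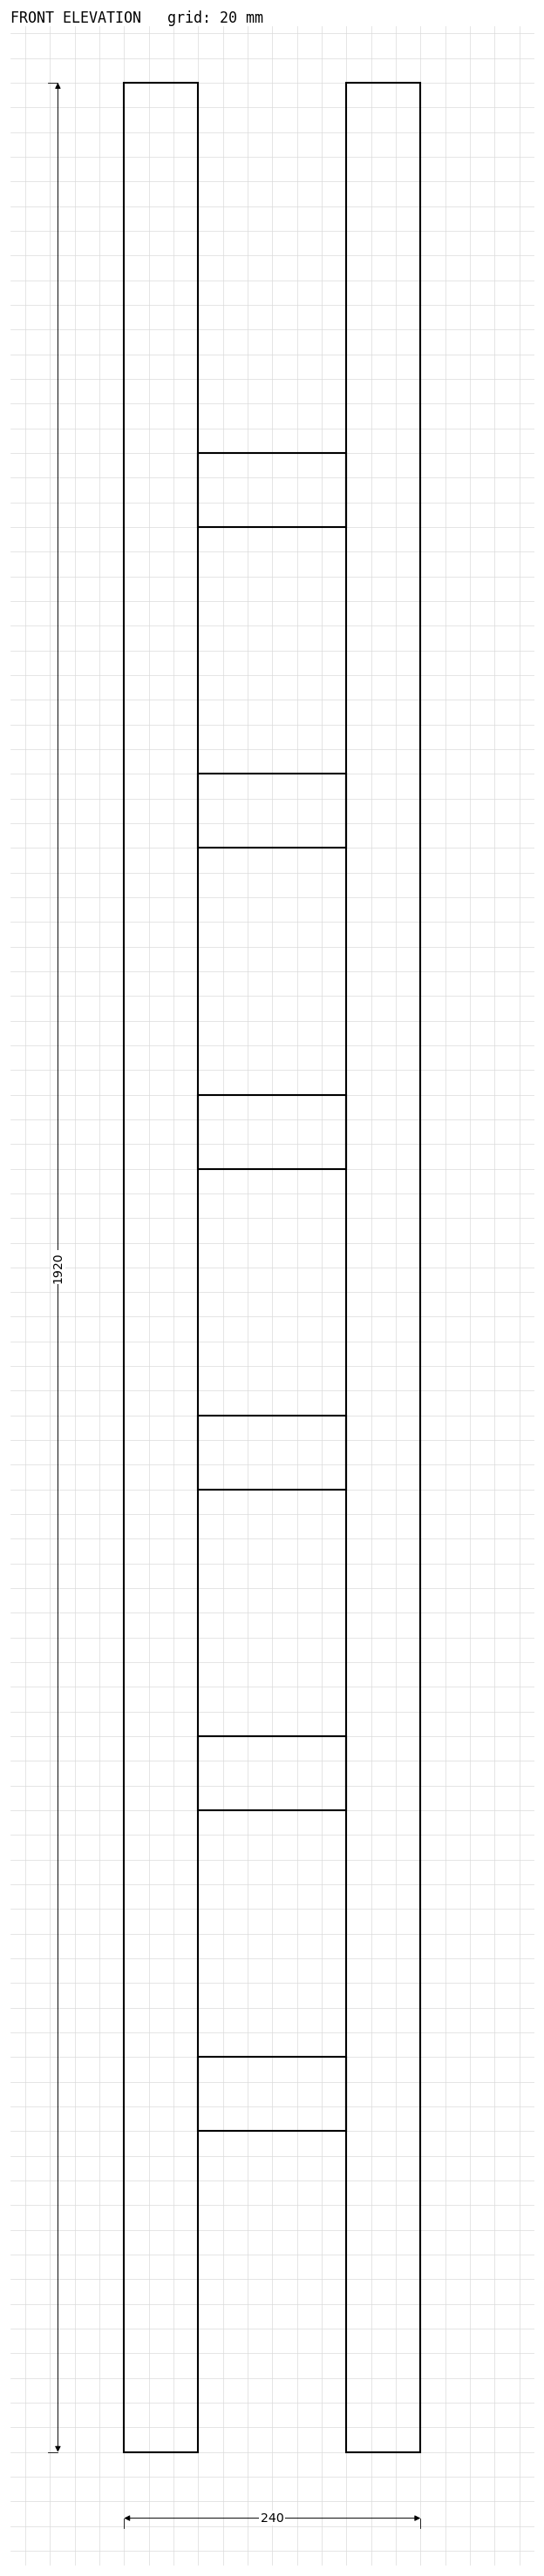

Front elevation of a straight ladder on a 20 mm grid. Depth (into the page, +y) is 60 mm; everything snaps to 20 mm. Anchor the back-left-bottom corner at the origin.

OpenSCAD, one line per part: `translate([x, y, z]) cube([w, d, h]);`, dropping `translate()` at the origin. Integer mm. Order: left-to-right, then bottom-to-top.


cube([60, 60, 1920]);
translate([60, 0, 260]) cube([120, 60, 60]);
translate([60, 0, 520]) cube([120, 60, 60]);
translate([60, 0, 780]) cube([120, 60, 60]);
translate([60, 0, 1040]) cube([120, 60, 60]);
translate([60, 0, 1300]) cube([120, 60, 60]);
translate([60, 0, 1560]) cube([120, 60, 60]);
translate([180, 0, 0]) cube([60, 60, 1920]);


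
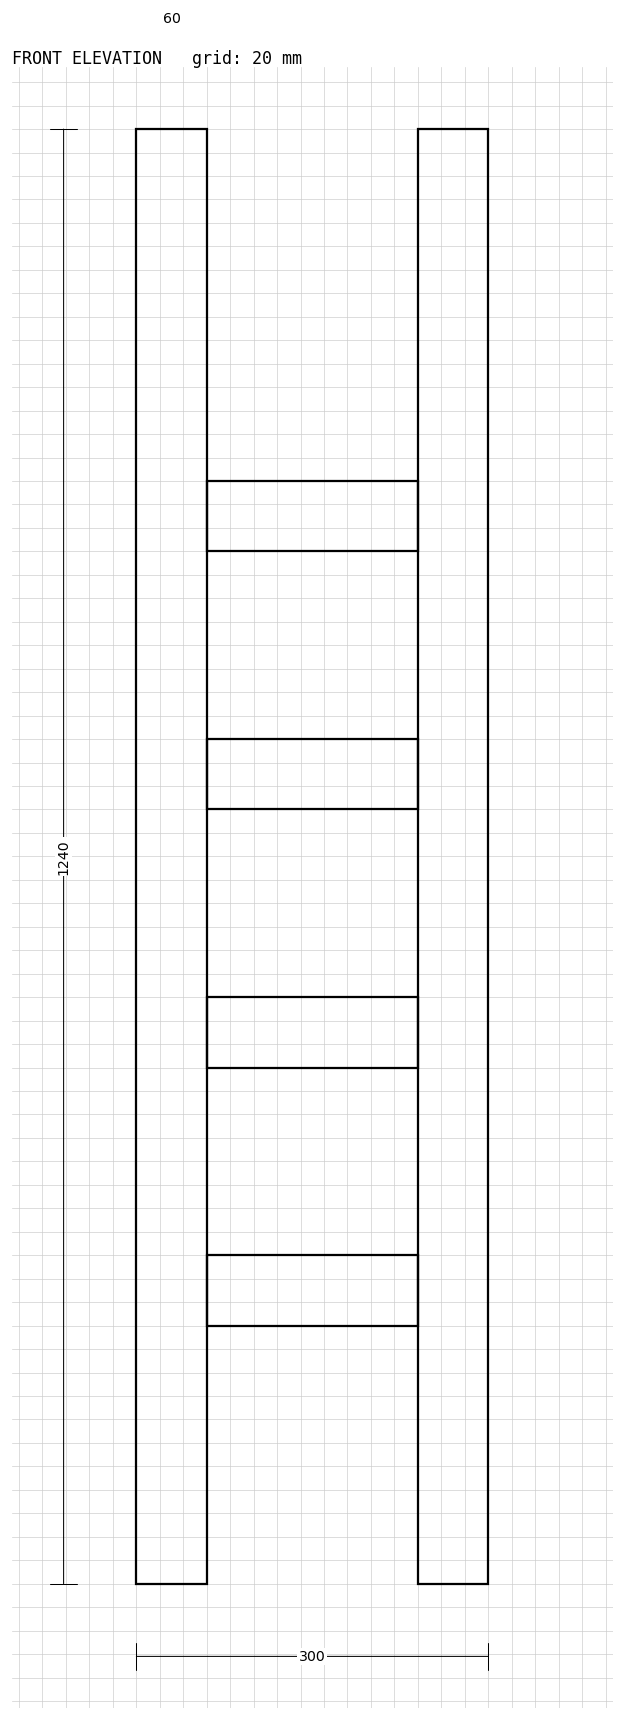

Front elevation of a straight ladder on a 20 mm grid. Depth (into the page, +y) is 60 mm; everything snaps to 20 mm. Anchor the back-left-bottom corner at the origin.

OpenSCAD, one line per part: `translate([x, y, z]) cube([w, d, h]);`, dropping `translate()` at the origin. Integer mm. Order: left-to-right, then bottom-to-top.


cube([60, 60, 1240]);
translate([60, 0, 220]) cube([180, 60, 60]);
translate([60, 0, 440]) cube([180, 60, 60]);
translate([60, 0, 660]) cube([180, 60, 60]);
translate([60, 0, 880]) cube([180, 60, 60]);
translate([240, 0, 0]) cube([60, 60, 1240]);


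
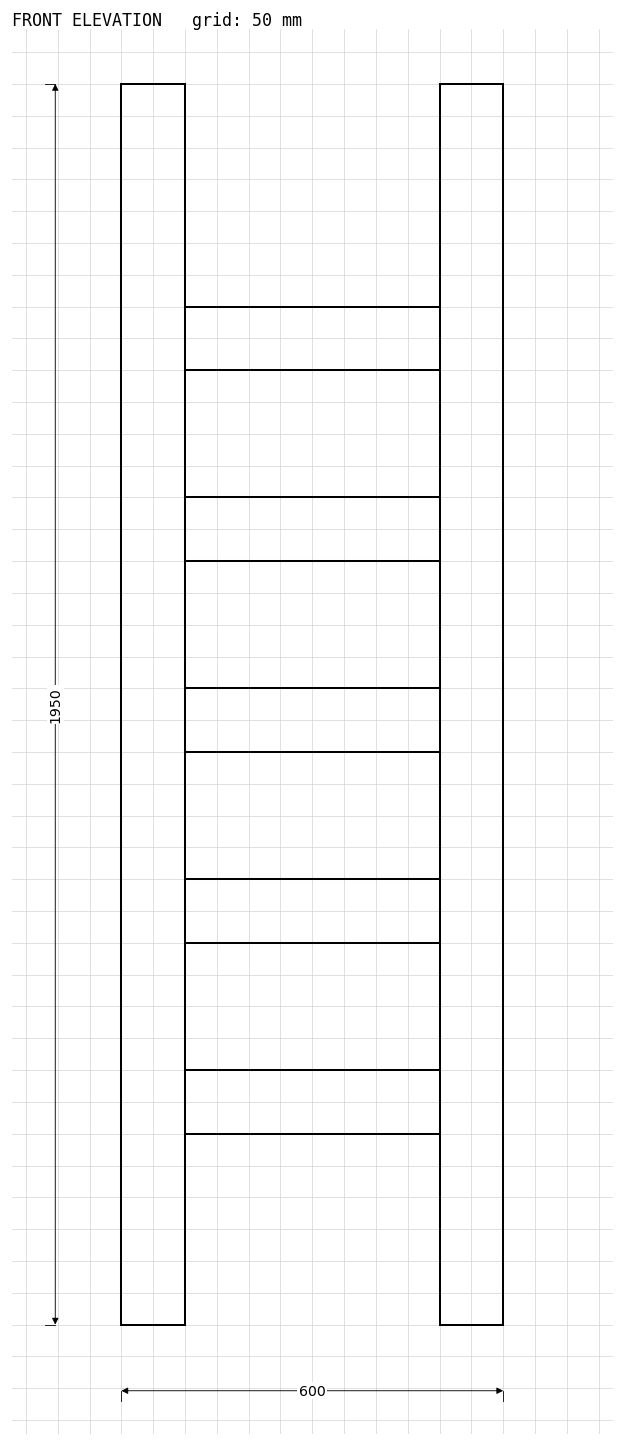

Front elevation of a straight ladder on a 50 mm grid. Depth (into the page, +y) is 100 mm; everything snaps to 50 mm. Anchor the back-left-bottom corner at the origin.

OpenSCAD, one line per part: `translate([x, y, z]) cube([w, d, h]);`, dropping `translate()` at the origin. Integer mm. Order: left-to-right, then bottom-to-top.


cube([100, 100, 1950]);
translate([100, 0, 300]) cube([400, 100, 100]);
translate([100, 0, 600]) cube([400, 100, 100]);
translate([100, 0, 900]) cube([400, 100, 100]);
translate([100, 0, 1200]) cube([400, 100, 100]);
translate([100, 0, 1500]) cube([400, 100, 100]);
translate([500, 0, 0]) cube([100, 100, 1950]);
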